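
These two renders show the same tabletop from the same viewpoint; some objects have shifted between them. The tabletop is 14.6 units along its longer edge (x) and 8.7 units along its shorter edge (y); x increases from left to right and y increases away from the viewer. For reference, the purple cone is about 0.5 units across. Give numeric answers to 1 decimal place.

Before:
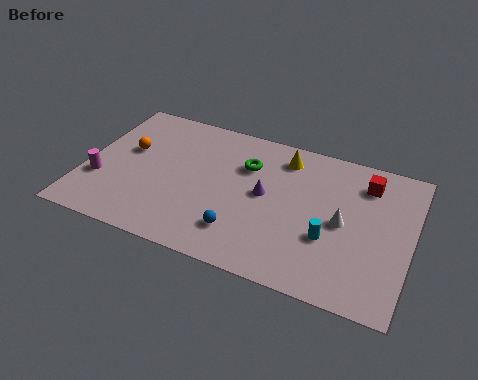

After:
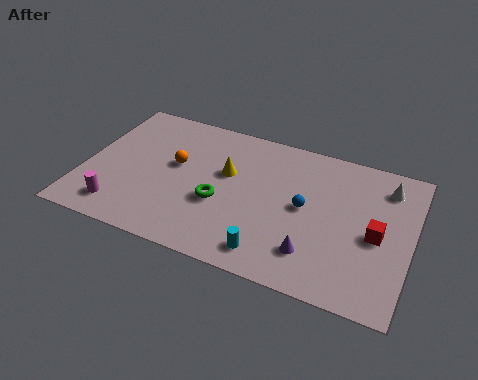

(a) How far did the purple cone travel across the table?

3.5

The purple cone moved from about (8.1, 4.6) to (10.5, 2.0), a distance of √(2.4² + 2.6²) ≈ 3.5.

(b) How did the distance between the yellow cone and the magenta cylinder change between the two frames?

-3.2

They were about 9.0 units apart before and 5.8 after — 3.2 units closer together.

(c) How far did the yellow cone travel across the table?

3.1

The yellow cone moved from about (8.7, 7.2) to (6.3, 5.3), a distance of √(2.4² + 1.9²) ≈ 3.1.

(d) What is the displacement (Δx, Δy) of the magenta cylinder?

(1.1, -1.4)

From the two frames, the magenta cylinder sits at roughly (0.8, 2.9) before and (1.9, 1.5) after.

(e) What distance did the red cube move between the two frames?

3.0

The red cube was near (12.4, 6.9) before and (13.1, 4.0) after, so it travelled √(0.7² + 2.9²) ≈ 3.0 units.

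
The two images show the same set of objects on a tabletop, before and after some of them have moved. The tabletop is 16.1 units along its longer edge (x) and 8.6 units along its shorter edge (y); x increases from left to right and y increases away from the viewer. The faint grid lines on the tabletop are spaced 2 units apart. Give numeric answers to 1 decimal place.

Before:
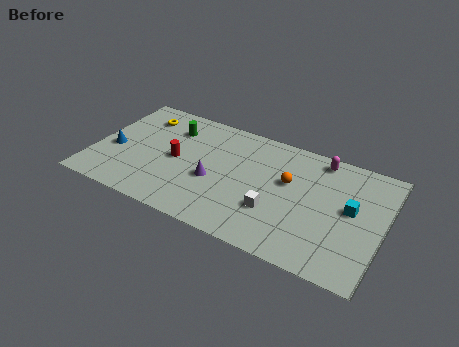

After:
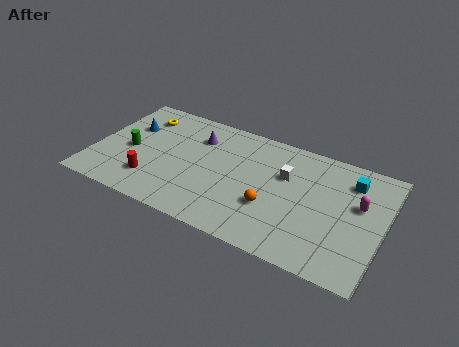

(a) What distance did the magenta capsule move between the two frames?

3.4

From (12.3, 7.6) to (14.7, 5.2), the magenta capsule covered √(2.4² + 2.4²) ≈ 3.4 units.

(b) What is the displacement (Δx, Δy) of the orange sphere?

(-0.7, -2.2)

The orange sphere was at about (10.8, 5.2) and moved to about (10.1, 3.0).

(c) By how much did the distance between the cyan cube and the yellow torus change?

-0.4

Before: roughly 12.3 units apart; after: 11.9. That's 0.4 units closer together.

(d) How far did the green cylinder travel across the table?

3.3

The green cylinder moved from about (4.0, 6.5) to (2.0, 3.9), a distance of √(2.0² + 2.6²) ≈ 3.3.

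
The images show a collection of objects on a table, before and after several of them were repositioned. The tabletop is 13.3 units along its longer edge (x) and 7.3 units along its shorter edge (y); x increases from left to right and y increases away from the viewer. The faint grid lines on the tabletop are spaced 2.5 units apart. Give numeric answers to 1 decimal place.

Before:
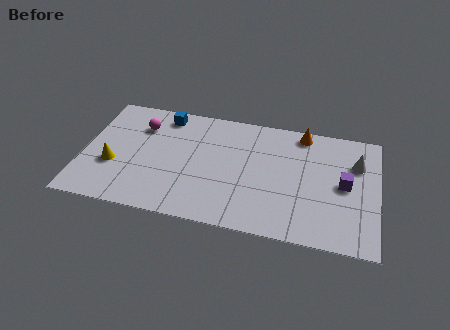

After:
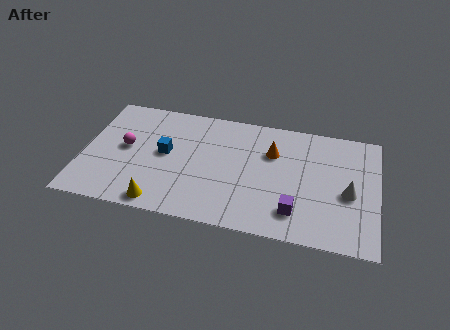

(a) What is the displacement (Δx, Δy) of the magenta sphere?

(-0.6, -1.5)

The magenta sphere was at about (2.5, 5.4) and moved to about (1.9, 3.9).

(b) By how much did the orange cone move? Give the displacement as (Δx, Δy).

(-1.3, -1.5)

The orange cone was at about (9.8, 6.5) and moved to about (8.5, 5.0).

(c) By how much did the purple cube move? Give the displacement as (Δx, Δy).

(-2.1, -2.1)

The purple cube started near (11.8, 3.7) and ended near (9.7, 1.6).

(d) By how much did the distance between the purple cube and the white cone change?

+1.3

The distance was about 1.5 in the first image and 2.8 in the second, so they moved 1.3 units further apart.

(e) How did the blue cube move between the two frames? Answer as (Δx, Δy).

(0.2, -2.4)

The blue cube was at about (3.5, 6.3) and moved to about (3.7, 3.9).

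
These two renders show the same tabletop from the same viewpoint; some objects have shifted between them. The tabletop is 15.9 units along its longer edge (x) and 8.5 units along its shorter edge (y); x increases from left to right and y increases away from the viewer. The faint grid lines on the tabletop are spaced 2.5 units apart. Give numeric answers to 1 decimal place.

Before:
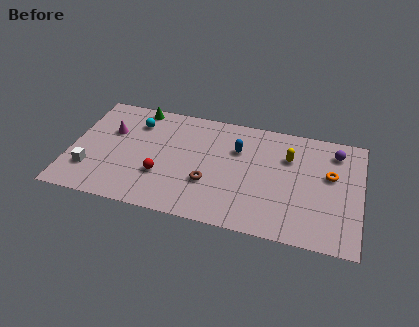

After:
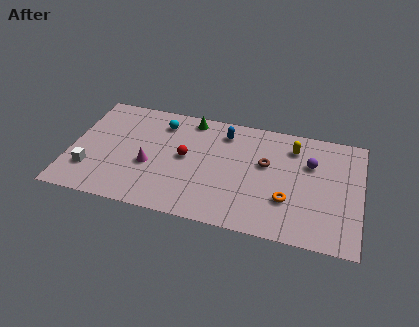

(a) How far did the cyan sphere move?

1.4

The cyan sphere was near (3.4, 6.5) before and (4.8, 6.8) after, so it travelled √(1.4² + 0.3²) ≈ 1.4 units.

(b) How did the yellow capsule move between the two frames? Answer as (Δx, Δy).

(0.2, 0.8)

The yellow capsule was at about (11.9, 5.9) and moved to about (12.1, 6.7).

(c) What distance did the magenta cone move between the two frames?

3.1

From (2.1, 5.5) to (4.4, 3.4), the magenta cone covered √(2.3² + 2.1²) ≈ 3.1 units.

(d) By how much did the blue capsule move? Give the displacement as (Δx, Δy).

(-0.8, 1.1)

From the two frames, the blue capsule sits at roughly (9.1, 5.8) before and (8.3, 6.9) after.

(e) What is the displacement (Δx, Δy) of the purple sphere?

(-1.3, -1.2)

From the two frames, the purple sphere sits at roughly (14.4, 6.9) before and (13.1, 5.7) after.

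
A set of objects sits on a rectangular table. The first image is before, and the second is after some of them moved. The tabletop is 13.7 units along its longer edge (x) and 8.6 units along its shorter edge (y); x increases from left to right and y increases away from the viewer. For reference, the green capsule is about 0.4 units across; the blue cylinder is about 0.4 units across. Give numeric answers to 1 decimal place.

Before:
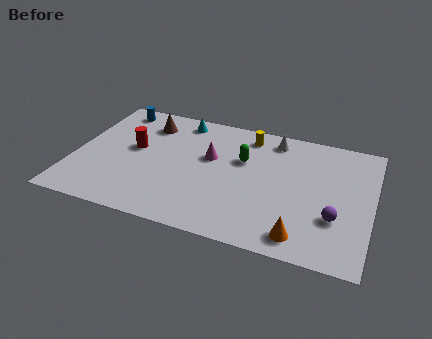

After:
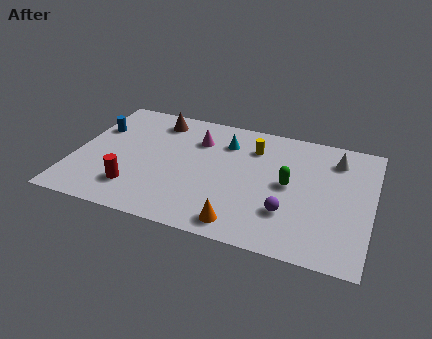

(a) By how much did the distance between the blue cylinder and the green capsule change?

+2.7

The distance was about 6.5 in the first image and 9.2 in the second, so they moved 2.7 units further apart.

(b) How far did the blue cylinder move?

1.8

The blue cylinder moved from about (1.5, 7.5) to (0.8, 5.8), a distance of √(0.7² + 1.7²) ≈ 1.8.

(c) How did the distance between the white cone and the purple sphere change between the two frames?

-0.8

The distance was about 5.5 in the first image and 4.7 in the second, so they moved 0.8 units closer together.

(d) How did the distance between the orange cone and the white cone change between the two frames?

+0.5

The distance was about 6.4 in the first image and 6.9 in the second, so they moved 0.5 units further apart.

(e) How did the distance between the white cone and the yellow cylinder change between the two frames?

+2.6

They were about 1.2 units apart before and 3.8 after — 2.6 units further apart.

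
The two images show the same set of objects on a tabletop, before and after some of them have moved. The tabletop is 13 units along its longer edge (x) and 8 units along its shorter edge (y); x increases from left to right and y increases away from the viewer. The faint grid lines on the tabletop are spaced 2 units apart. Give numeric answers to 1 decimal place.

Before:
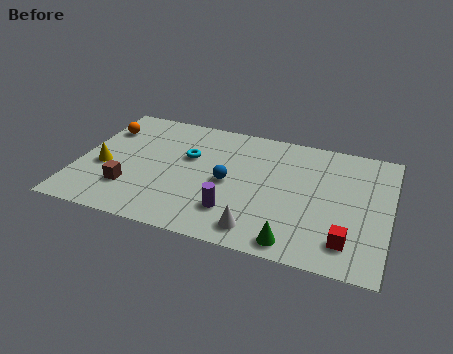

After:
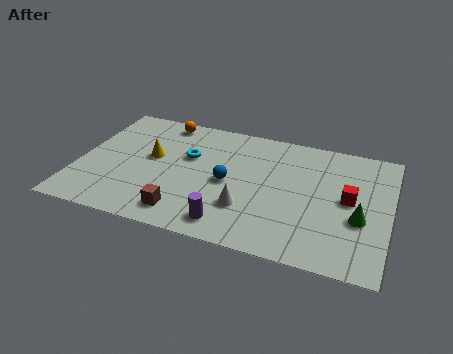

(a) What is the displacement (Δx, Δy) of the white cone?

(-0.6, 1.2)

From the two frames, the white cone sits at roughly (7.8, 1.2) before and (7.2, 2.4) after.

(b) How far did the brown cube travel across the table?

2.6

From (2.3, 2.2) to (4.7, 1.3), the brown cube covered √(2.4² + 0.9²) ≈ 2.6 units.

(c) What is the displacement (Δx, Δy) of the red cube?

(-0.1, 2.6)

The red cube was at about (11.4, 1.6) and moved to about (11.3, 4.2).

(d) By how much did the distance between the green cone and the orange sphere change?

-0.4

They were about 9.9 units apart before and 9.5 after — 0.4 units closer together.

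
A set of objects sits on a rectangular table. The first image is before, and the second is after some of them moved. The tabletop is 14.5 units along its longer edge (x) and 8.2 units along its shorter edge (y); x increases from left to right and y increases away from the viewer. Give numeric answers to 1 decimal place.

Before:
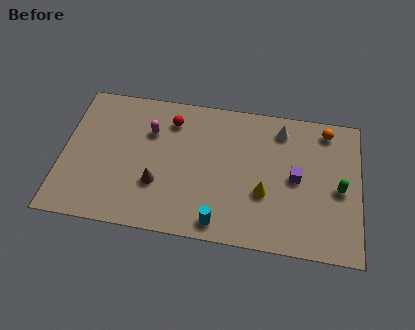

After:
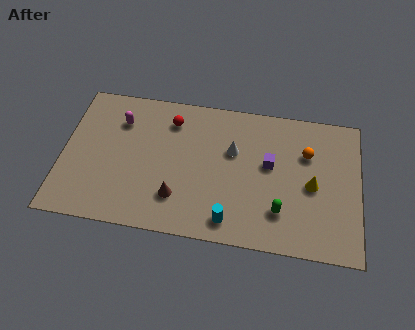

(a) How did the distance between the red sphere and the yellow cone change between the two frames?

+1.6

They were about 5.9 units apart before and 7.5 after — 1.6 units further apart.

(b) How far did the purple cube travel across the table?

1.4

From (11.4, 4.1) to (10.1, 4.7), the purple cube covered √(1.3² + 0.6²) ≈ 1.4 units.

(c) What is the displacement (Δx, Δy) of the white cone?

(-2.3, -1.6)

The white cone was at about (10.6, 6.8) and moved to about (8.3, 5.2).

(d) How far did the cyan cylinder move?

0.5

The cyan cylinder was near (7.8, 1.0) before and (8.3, 1.2) after, so it travelled √(0.5² + 0.2²) ≈ 0.5 units.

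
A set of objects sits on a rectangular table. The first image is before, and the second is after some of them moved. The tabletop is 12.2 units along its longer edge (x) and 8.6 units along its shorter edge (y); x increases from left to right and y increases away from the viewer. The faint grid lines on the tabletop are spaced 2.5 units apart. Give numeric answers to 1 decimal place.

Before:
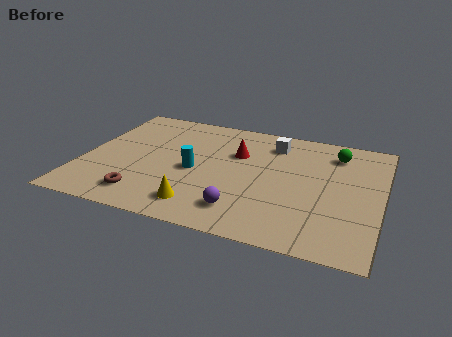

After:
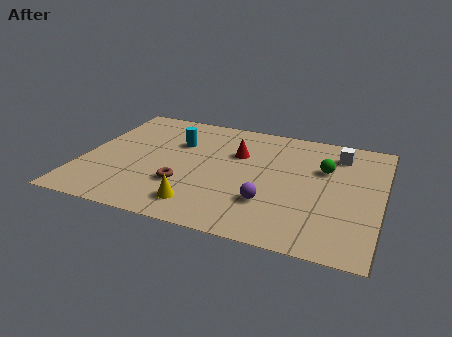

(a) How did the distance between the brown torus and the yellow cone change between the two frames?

-0.9

The distance was about 2.3 in the first image and 1.4 in the second, so they moved 0.9 units closer together.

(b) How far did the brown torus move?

1.9

From (2.8, 1.5) to (4.3, 2.7), the brown torus covered √(1.5² + 1.2²) ≈ 1.9 units.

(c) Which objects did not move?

the yellow cone and the red cone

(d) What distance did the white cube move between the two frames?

2.7

The white cube was near (7.6, 6.9) before and (10.3, 6.9) after, so it travelled √(2.7² + 0.0²) ≈ 2.7 units.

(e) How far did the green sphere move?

1.4

The green sphere moved from about (10.2, 6.9) to (9.8, 5.6), a distance of √(0.4² + 1.3²) ≈ 1.4.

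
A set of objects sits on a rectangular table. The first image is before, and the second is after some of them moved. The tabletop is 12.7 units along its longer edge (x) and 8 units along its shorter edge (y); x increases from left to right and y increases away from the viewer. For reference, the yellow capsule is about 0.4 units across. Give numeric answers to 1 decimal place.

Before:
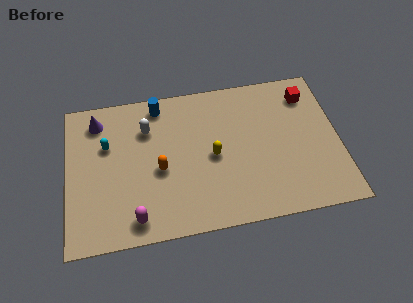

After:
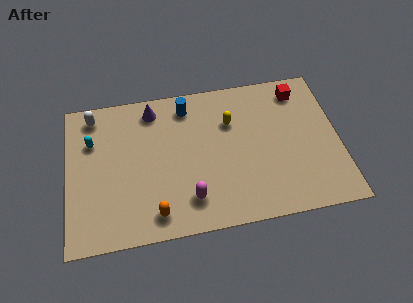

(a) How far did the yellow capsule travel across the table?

1.9

The yellow capsule was near (6.8, 3.8) before and (7.7, 5.5) after, so it travelled √(0.9² + 1.7²) ≈ 1.9 units.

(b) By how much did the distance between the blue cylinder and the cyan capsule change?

+1.6

They were about 3.1 units apart before and 4.7 after — 1.6 units further apart.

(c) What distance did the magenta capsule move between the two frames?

2.6

The magenta capsule was near (3.1, 1.1) before and (5.6, 1.7) after, so it travelled √(2.5² + 0.6²) ≈ 2.6 units.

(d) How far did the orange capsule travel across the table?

2.3

The orange capsule was near (4.3, 3.5) before and (4.0, 1.2) after, so it travelled √(0.3² + 2.3²) ≈ 2.3 units.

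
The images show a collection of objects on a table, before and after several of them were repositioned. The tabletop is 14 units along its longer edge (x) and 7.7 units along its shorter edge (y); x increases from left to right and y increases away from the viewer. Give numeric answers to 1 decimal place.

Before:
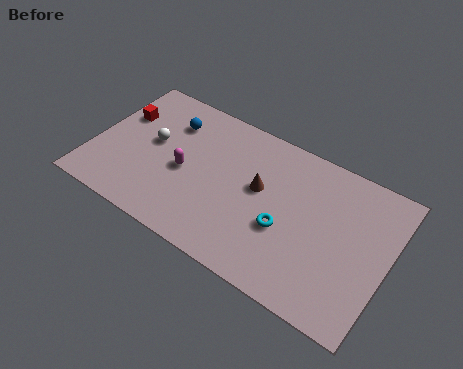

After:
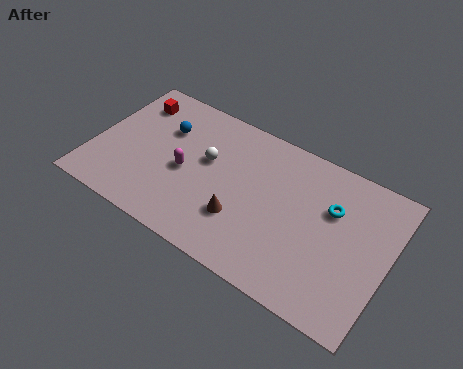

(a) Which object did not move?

the magenta capsule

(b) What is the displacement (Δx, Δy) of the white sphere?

(2.6, 0.3)

The white sphere was at about (2.7, 4.3) and moved to about (5.3, 4.6).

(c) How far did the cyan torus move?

2.8

From (9.3, 3.0) to (11.2, 5.1), the cyan torus covered √(1.9² + 2.1²) ≈ 2.8 units.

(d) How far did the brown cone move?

2.1

The brown cone was near (7.9, 4.4) before and (7.3, 2.4) after, so it travelled √(0.6² + 2.0²) ≈ 2.1 units.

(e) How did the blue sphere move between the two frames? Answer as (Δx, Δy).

(-0.2, -0.5)

The blue sphere was at about (3.3, 5.8) and moved to about (3.1, 5.3).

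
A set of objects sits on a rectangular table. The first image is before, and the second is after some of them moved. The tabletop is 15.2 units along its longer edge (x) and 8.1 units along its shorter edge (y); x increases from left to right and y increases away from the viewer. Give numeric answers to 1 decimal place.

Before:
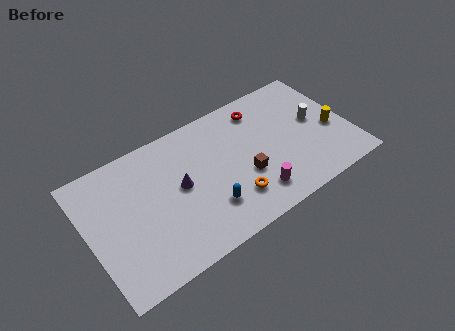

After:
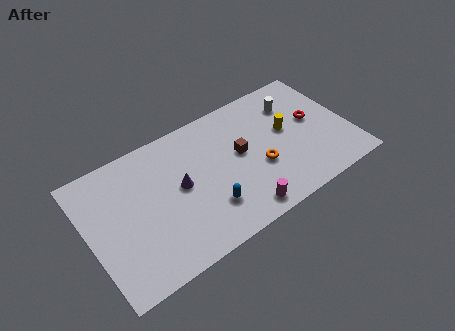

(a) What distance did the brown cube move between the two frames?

1.5

The brown cube was near (8.9, 3.0) before and (8.9, 4.5) after, so it travelled √(0.0² + 1.5²) ≈ 1.5 units.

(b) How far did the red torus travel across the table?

3.6

The red torus moved from about (10.5, 6.7) to (13.3, 4.5), a distance of √(2.8² + 2.2²) ≈ 3.6.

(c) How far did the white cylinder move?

2.0

The white cylinder moved from about (13.4, 4.4) to (12.4, 6.1), a distance of √(1.0² + 1.7²) ≈ 2.0.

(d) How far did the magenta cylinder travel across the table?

1.1

The magenta cylinder moved from about (9.2, 1.6) to (8.3, 1.0), a distance of √(0.9² + 0.6²) ≈ 1.1.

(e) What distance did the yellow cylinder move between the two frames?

2.8

The yellow cylinder moved from about (14.2, 3.4) to (11.7, 4.6), a distance of √(2.5² + 1.2²) ≈ 2.8.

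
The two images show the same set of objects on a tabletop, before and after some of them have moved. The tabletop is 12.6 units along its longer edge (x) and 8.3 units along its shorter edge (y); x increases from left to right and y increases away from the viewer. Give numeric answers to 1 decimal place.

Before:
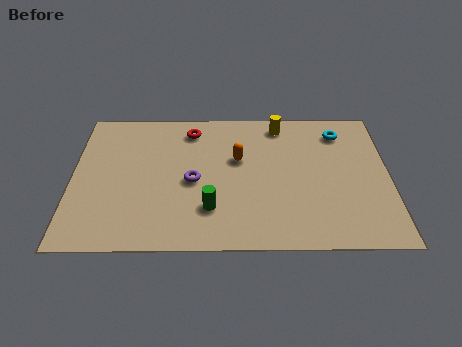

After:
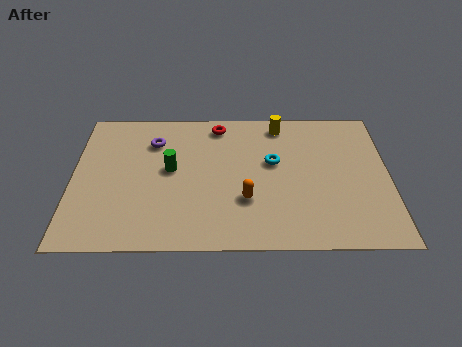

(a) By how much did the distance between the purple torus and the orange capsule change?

+2.9

The distance was about 2.2 in the first image and 5.1 in the second, so they moved 2.9 units further apart.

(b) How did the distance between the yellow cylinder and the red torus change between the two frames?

-1.1

The distance was about 3.6 in the first image and 2.5 in the second, so they moved 1.1 units closer together.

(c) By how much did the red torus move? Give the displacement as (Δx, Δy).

(1.1, 0.3)

The red torus started near (4.7, 6.9) and ended near (5.8, 7.2).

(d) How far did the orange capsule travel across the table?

2.4

The orange capsule was near (6.6, 5.1) before and (6.9, 2.7) after, so it travelled √(0.3² + 2.4²) ≈ 2.4 units.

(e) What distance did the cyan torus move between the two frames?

3.2

The cyan torus was near (10.7, 6.7) before and (8.0, 4.9) after, so it travelled √(2.7² + 1.8²) ≈ 3.2 units.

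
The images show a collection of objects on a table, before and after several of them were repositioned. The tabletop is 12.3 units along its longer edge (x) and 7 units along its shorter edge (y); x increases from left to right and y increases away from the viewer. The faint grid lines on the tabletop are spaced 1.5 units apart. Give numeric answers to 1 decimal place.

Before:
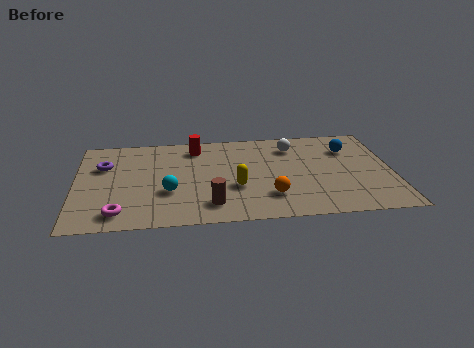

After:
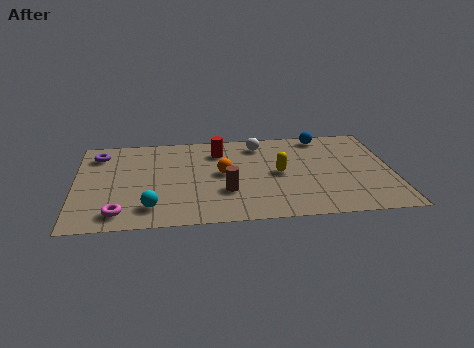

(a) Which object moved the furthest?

the orange sphere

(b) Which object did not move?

the magenta torus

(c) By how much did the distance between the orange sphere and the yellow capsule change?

+0.7

Before: roughly 1.5 units apart; after: 2.2. That's 0.7 units further apart.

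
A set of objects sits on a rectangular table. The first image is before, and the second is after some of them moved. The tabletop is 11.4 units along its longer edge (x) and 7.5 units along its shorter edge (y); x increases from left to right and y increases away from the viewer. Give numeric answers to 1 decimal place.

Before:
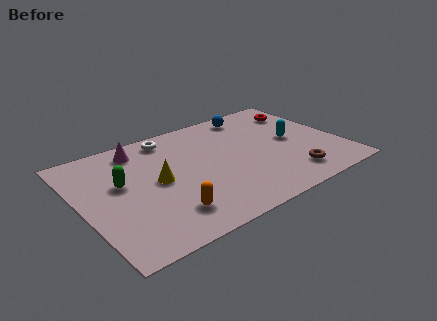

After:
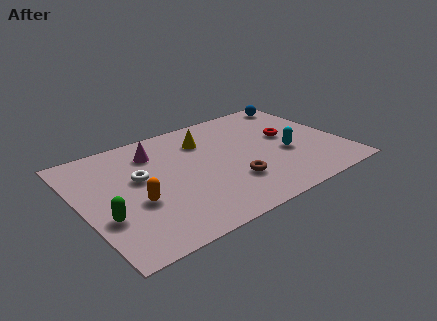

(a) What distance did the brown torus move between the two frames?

2.6

The brown torus was near (8.8, 1.4) before and (6.3, 2.2) after, so it travelled √(2.5² + 0.8²) ≈ 2.6 units.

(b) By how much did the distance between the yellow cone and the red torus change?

-3.5

Before: roughly 7.3 units apart; after: 3.8. That's 3.5 units closer together.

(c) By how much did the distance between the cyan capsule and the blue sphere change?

+0.9

They were about 3.0 units apart before and 3.9 after — 0.9 units further apart.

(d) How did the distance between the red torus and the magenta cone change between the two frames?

-1.5

They were about 7.4 units apart before and 5.9 after — 1.5 units closer together.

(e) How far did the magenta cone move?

0.8

From (2.9, 6.3) to (3.5, 5.8), the magenta cone covered √(0.6² + 0.5²) ≈ 0.8 units.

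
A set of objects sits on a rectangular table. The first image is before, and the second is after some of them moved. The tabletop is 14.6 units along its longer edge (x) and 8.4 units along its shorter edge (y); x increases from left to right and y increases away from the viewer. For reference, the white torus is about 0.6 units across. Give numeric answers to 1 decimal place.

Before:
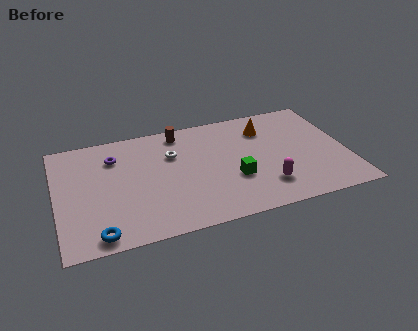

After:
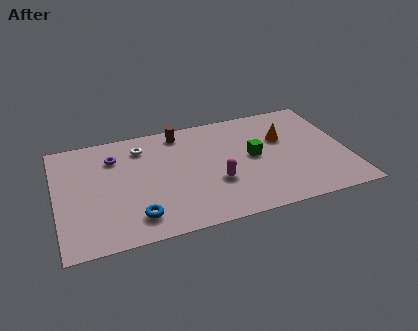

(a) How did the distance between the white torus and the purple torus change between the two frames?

-1.5

Before: roughly 3.0 units apart; after: 1.5. That's 1.5 units closer together.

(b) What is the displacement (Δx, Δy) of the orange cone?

(0.8, -1.0)

From the two frames, the orange cone sits at roughly (10.7, 6.4) before and (11.5, 5.4) after.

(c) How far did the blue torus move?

2.0

From (1.9, 0.9) to (3.8, 1.6), the blue torus covered √(1.9² + 0.7²) ≈ 2.0 units.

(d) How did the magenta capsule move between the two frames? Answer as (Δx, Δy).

(-2.4, 1.0)

From the two frames, the magenta capsule sits at roughly (10.3, 2.0) before and (7.9, 3.0) after.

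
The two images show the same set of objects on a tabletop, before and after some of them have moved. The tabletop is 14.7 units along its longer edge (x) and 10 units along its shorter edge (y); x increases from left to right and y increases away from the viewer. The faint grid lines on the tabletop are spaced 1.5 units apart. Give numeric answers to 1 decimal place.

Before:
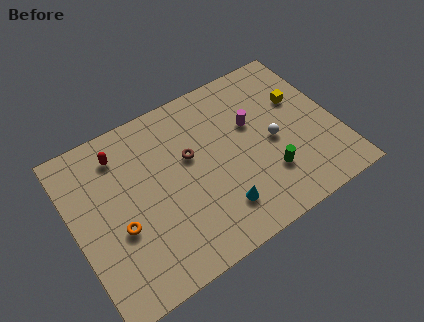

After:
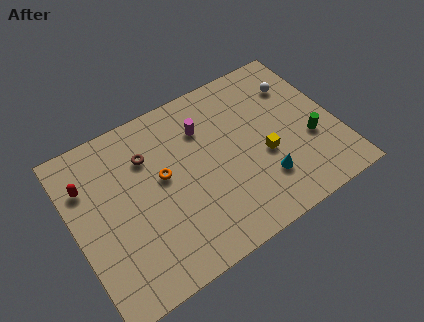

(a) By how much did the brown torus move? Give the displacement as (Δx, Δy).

(-2.2, 1.2)

The brown torus was at about (6.6, 6.0) and moved to about (4.4, 7.2).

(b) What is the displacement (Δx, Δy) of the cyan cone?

(2.6, 0.4)

The cyan cone was at about (7.6, 2.2) and moved to about (10.2, 2.6).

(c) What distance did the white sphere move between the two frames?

3.4

The white sphere was near (11.1, 4.6) before and (13.0, 7.4) after, so it travelled √(1.9² + 2.8²) ≈ 3.4 units.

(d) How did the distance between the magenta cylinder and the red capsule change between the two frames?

-0.8

Before: roughly 7.4 units apart; after: 6.6. That's 0.8 units closer together.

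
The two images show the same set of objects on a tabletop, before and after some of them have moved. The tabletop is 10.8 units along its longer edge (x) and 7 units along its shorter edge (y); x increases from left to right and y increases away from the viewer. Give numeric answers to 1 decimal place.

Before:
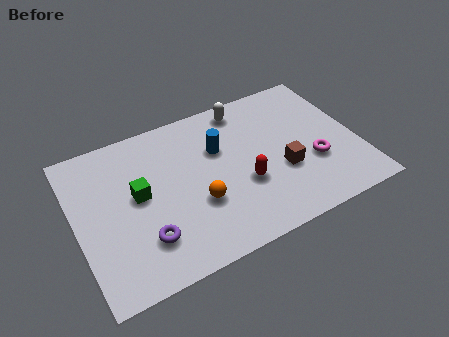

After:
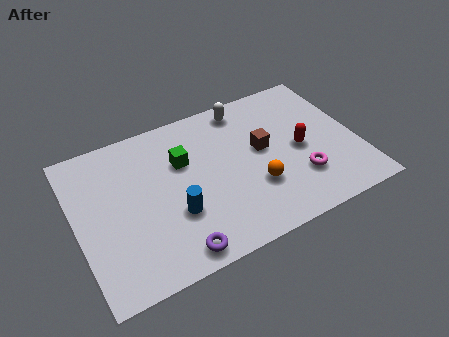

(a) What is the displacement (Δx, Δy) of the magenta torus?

(-0.6, -0.5)

The magenta torus started near (9.0, 2.5) and ended near (8.4, 2.0).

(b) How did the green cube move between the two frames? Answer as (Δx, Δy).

(1.8, 0.8)

The green cube started near (2.4, 3.8) and ended near (4.2, 4.6).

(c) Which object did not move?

the white capsule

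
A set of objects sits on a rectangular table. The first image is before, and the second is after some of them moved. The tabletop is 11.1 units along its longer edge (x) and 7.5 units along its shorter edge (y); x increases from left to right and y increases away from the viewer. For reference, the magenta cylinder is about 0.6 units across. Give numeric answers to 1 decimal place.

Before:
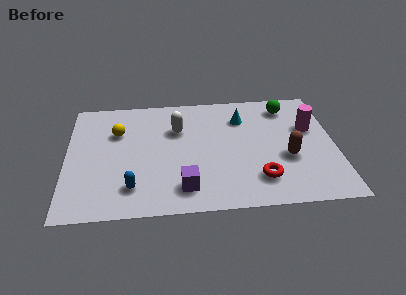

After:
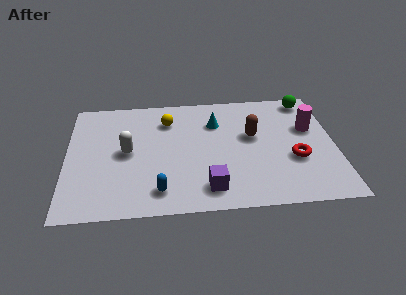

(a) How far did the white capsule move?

2.5

The white capsule was near (4.6, 5.1) before and (2.5, 3.8) after, so it travelled √(2.1² + 1.3²) ≈ 2.5 units.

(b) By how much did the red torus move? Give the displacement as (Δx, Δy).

(1.5, 1.1)

The red torus was at about (7.9, 1.7) and moved to about (9.4, 2.8).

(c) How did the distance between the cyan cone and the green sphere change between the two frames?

+2.1

Before: roughly 2.0 units apart; after: 4.1. That's 2.1 units further apart.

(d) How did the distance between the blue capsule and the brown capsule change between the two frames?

-1.5

They were about 6.5 units apart before and 5.0 after — 1.5 units closer together.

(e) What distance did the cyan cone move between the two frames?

1.1

The cyan cone moved from about (7.3, 5.6) to (6.2, 5.4), a distance of √(1.1² + 0.2²) ≈ 1.1.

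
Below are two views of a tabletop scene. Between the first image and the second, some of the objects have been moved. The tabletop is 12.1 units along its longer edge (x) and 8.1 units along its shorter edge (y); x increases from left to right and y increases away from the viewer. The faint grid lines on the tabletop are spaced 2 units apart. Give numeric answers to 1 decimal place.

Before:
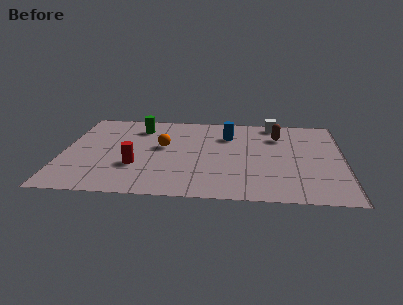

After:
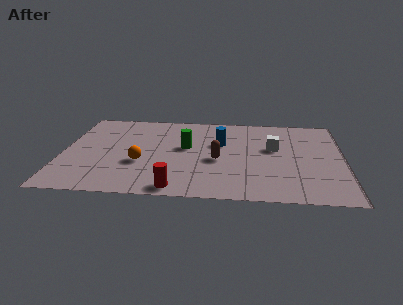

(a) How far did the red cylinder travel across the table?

2.6

The red cylinder was near (3.2, 2.7) before and (5.0, 0.8) after, so it travelled √(1.8² + 1.9²) ≈ 2.6 units.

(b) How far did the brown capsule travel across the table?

3.6

The brown capsule was near (9.3, 6.0) before and (6.7, 3.5) after, so it travelled √(2.6² + 2.5²) ≈ 3.6 units.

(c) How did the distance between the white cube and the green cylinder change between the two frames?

-2.2

They were about 6.0 units apart before and 3.8 after — 2.2 units closer together.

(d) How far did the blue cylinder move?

0.9

The blue cylinder moved from about (7.1, 5.9) to (6.8, 5.1), a distance of √(0.3² + 0.8²) ≈ 0.9.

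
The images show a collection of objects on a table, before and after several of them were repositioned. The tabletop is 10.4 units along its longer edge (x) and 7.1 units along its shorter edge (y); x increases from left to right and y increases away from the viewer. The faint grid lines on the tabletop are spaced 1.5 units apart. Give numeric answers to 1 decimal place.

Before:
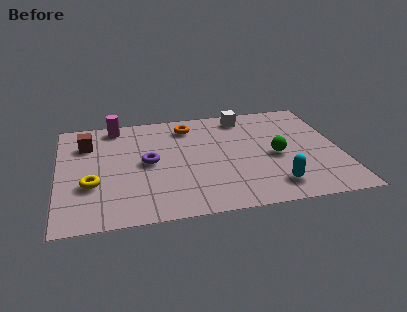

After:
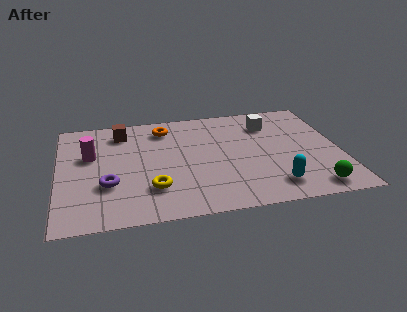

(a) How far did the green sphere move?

2.6

The green sphere moved from about (8.0, 3.2) to (9.2, 0.9), a distance of √(1.2² + 2.3²) ≈ 2.6.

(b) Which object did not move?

the cyan capsule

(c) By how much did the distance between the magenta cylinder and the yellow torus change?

-0.6

The distance was about 3.9 in the first image and 3.3 in the second, so they moved 0.6 units closer together.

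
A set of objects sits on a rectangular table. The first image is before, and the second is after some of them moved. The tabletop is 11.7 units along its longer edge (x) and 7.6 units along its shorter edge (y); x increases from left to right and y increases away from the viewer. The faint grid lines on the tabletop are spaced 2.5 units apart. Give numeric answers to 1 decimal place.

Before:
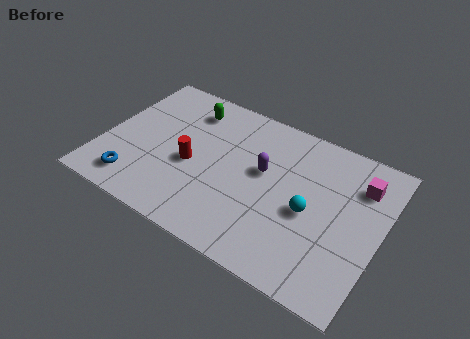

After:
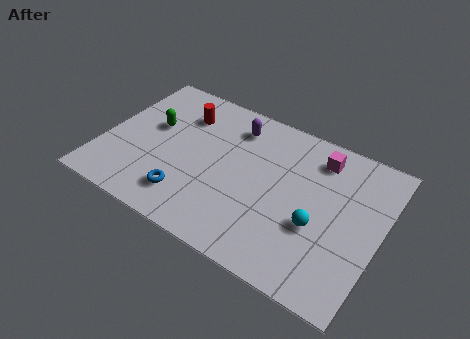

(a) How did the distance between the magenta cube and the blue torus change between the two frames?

-3.2

They were about 9.9 units apart before and 6.7 after — 3.2 units closer together.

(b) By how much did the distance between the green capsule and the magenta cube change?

-0.3

The distance was about 7.4 in the first image and 7.1 in the second, so they moved 0.3 units closer together.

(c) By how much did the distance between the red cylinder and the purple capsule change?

-0.9

The distance was about 3.1 in the first image and 2.2 in the second, so they moved 0.9 units closer together.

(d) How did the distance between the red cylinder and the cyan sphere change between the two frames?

+1.8

They were about 5.0 units apart before and 6.8 after — 1.8 units further apart.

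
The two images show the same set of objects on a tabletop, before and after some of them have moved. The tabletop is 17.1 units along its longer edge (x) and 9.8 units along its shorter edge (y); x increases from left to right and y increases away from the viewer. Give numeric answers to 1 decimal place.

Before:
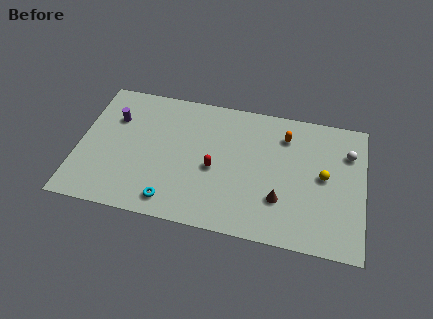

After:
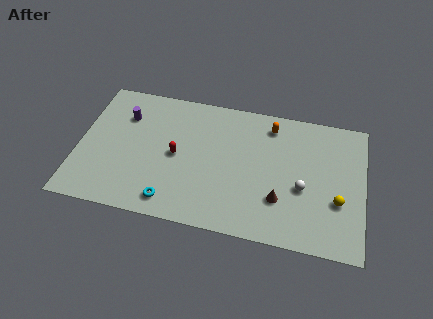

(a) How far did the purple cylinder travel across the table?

0.7

The purple cylinder moved from about (2.0, 6.8) to (2.6, 7.1), a distance of √(0.6² + 0.3²) ≈ 0.7.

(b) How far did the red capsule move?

2.4

The red capsule moved from about (8.2, 4.3) to (5.9, 4.8), a distance of √(2.3² + 0.5²) ≈ 2.4.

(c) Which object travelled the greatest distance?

the white sphere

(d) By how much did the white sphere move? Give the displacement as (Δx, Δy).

(-2.6, -3.1)

The white sphere started near (16.1, 7.1) and ended near (13.5, 4.0).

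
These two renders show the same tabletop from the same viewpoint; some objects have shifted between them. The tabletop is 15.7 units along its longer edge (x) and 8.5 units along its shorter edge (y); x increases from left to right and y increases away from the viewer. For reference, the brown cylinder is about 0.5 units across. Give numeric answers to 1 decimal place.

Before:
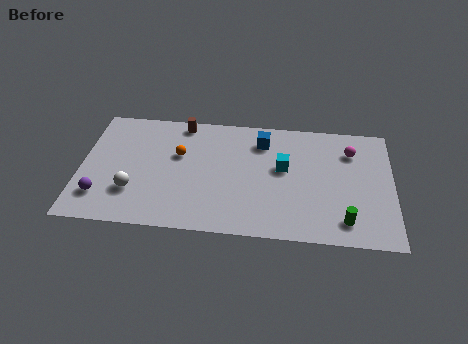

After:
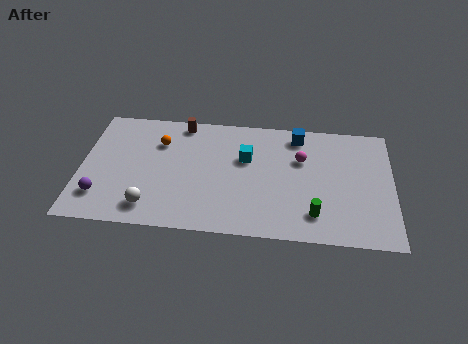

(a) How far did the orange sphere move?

1.3

From (4.9, 5.3) to (3.9, 6.1), the orange sphere covered √(1.0² + 0.8²) ≈ 1.3 units.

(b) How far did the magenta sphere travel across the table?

2.6

The magenta sphere was near (13.6, 6.4) before and (11.1, 5.6) after, so it travelled √(2.5² + 0.8²) ≈ 2.6 units.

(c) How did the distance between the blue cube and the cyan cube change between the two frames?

+1.1

They were about 2.1 units apart before and 3.2 after — 1.1 units further apart.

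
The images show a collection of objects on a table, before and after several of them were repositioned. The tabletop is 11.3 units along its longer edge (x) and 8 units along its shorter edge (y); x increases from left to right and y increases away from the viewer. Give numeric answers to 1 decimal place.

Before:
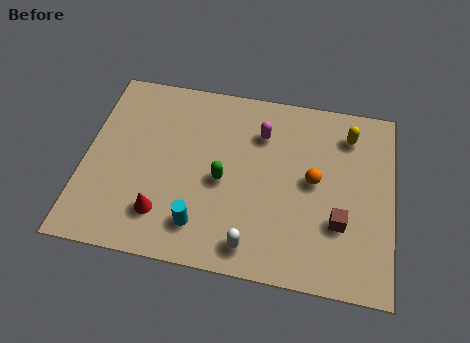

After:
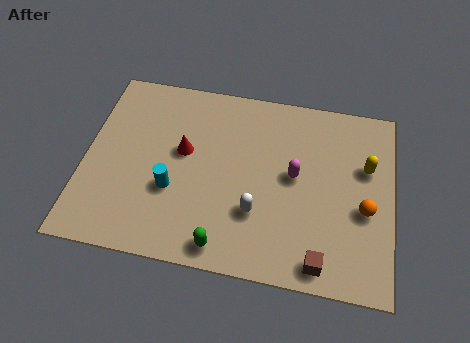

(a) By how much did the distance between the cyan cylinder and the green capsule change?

+0.7

The distance was about 2.1 in the first image and 2.8 in the second, so they moved 0.7 units further apart.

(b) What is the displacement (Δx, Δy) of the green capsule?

(0.2, -2.7)

The green capsule was at about (5.1, 3.6) and moved to about (5.3, 0.9).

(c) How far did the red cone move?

2.9

The red cone was near (3.0, 1.8) before and (3.6, 4.6) after, so it travelled √(0.6² + 2.8²) ≈ 2.9 units.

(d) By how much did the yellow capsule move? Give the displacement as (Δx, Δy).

(0.7, -1.3)

The yellow capsule started near (9.6, 6.4) and ended near (10.3, 5.1).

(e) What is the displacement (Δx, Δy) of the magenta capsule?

(1.3, -1.6)

From the two frames, the magenta capsule sits at roughly (6.4, 5.9) before and (7.7, 4.3) after.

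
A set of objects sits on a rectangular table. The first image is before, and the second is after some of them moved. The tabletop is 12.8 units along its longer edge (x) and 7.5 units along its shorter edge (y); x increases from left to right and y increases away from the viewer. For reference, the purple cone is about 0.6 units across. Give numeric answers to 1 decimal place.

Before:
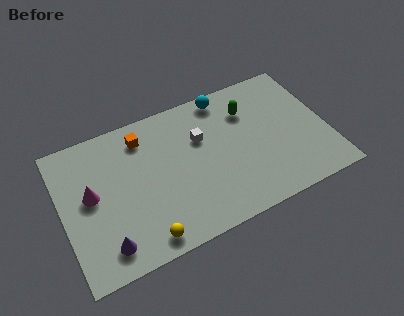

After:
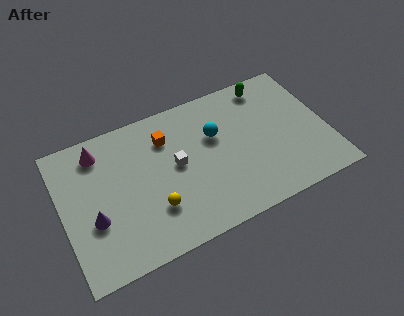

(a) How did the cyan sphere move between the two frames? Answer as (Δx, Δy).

(-0.7, -1.9)

The cyan sphere started near (8.2, 6.7) and ended near (7.5, 4.8).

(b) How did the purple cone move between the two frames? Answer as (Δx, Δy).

(-0.4, 1.5)

From the two frames, the purple cone sits at roughly (1.8, 1.3) before and (1.4, 2.8) after.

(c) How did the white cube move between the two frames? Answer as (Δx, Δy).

(-1.3, -0.9)

The white cube started near (6.8, 4.9) and ended near (5.5, 4.0).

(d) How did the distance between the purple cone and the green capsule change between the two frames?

+1.1

They were about 8.5 units apart before and 9.6 after — 1.1 units further apart.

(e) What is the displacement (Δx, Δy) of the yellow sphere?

(0.6, 1.3)

From the two frames, the yellow sphere sits at roughly (3.6, 0.9) before and (4.2, 2.2) after.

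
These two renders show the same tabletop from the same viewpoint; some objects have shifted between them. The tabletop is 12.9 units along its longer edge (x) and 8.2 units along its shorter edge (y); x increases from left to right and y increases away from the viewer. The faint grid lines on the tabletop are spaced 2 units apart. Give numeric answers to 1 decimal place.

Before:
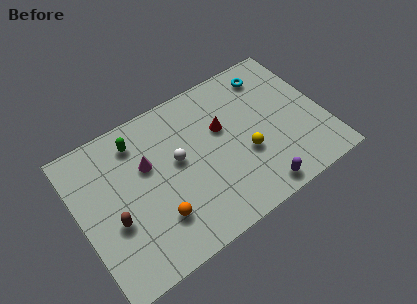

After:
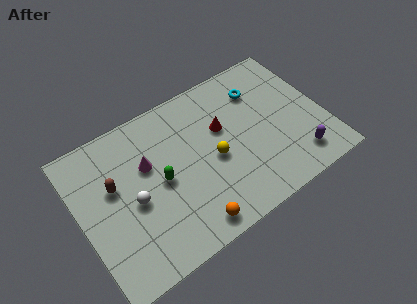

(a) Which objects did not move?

the red cone and the magenta cone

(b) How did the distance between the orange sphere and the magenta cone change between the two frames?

+1.5

They were about 3.0 units apart before and 4.5 after — 1.5 units further apart.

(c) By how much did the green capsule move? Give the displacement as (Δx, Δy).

(0.8, -2.7)

From the two frames, the green capsule sits at roughly (3.4, 6.7) before and (4.2, 4.0) after.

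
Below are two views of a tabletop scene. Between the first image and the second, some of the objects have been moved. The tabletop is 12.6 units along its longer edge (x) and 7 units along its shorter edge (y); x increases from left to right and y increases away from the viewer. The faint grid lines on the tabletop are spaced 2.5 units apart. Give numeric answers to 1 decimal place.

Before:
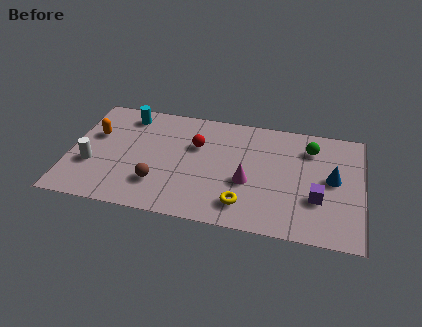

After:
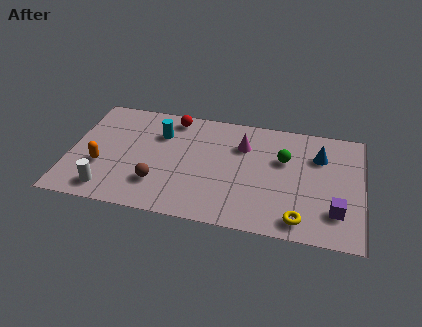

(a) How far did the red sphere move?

1.9

From (5.4, 4.6) to (4.3, 6.1), the red sphere covered √(1.1² + 1.5²) ≈ 1.9 units.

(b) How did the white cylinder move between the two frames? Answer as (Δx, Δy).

(0.8, -1.4)

The white cylinder started near (1.0, 2.5) and ended near (1.8, 1.1).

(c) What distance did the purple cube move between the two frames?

1.0

The purple cube moved from about (10.7, 2.4) to (11.5, 1.8), a distance of √(0.8² + 0.6²) ≈ 1.0.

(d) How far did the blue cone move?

1.4

From (11.3, 3.7) to (10.7, 5.0), the blue cone covered √(0.6² + 1.3²) ≈ 1.4 units.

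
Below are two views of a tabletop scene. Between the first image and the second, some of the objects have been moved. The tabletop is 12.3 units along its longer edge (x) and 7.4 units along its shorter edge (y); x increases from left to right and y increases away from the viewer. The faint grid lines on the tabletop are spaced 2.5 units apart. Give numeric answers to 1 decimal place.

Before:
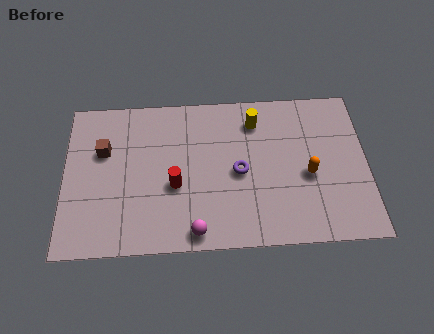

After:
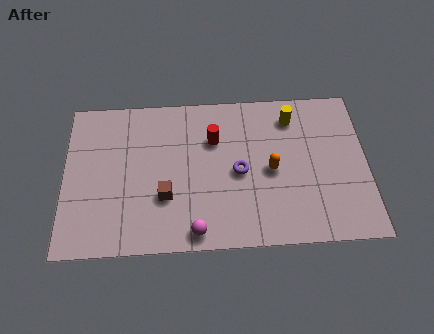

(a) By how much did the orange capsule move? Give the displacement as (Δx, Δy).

(-1.5, 0.3)

The orange capsule was at about (9.9, 3.2) and moved to about (8.4, 3.5).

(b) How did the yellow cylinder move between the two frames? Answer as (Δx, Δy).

(1.5, 0.1)

From the two frames, the yellow cylinder sits at roughly (7.8, 5.9) before and (9.3, 6.0) after.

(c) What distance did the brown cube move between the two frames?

3.4

The brown cube moved from about (1.6, 4.8) to (4.1, 2.5), a distance of √(2.5² + 2.3²) ≈ 3.4.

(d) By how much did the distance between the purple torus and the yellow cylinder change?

+0.8

They were about 2.5 units apart before and 3.3 after — 0.8 units further apart.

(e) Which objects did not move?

the purple torus and the magenta sphere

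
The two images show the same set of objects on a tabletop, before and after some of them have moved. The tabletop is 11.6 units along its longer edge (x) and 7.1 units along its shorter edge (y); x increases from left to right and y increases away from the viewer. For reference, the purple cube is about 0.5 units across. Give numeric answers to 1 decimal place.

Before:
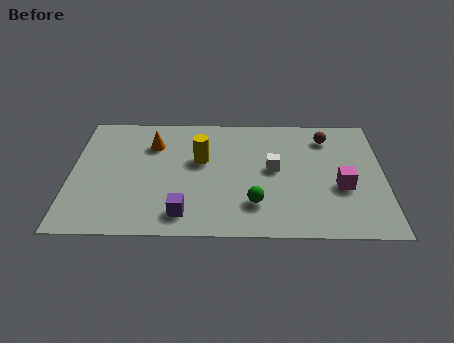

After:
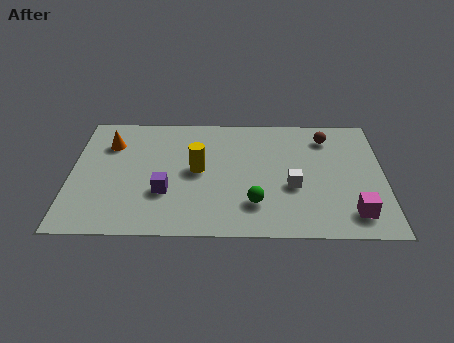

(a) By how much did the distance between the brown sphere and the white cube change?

+0.4

They were about 2.8 units apart before and 3.2 after — 0.4 units further apart.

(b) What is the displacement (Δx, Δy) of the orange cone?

(-1.6, 0.0)

The orange cone was at about (3.0, 5.2) and moved to about (1.4, 5.2).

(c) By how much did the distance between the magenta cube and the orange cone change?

+2.4

Before: roughly 7.4 units apart; after: 9.8. That's 2.4 units further apart.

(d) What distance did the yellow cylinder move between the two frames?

0.6

The yellow cylinder was near (4.8, 4.3) before and (4.7, 3.7) after, so it travelled √(0.1² + 0.6²) ≈ 0.6 units.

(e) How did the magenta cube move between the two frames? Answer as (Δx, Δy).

(0.4, -1.5)

From the two frames, the magenta cube sits at roughly (10.0, 2.8) before and (10.4, 1.3) after.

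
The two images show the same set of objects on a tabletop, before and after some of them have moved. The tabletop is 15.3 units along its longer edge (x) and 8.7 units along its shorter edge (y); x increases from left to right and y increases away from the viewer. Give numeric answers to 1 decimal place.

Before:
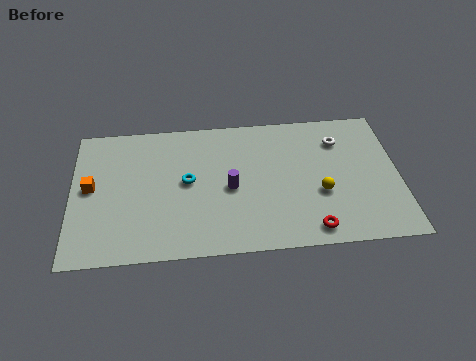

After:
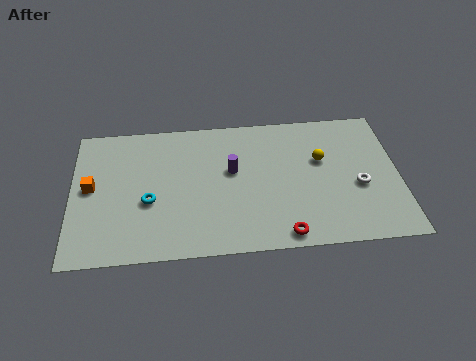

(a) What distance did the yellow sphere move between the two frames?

2.1

From (11.6, 3.3) to (11.7, 5.4), the yellow sphere covered √(0.1² + 2.1²) ≈ 2.1 units.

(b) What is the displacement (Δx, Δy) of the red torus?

(-1.3, -0.2)

The red torus was at about (11.1, 1.1) and moved to about (9.8, 0.9).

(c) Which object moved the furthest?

the white torus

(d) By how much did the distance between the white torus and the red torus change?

-1.2

They were about 5.7 units apart before and 4.5 after — 1.2 units closer together.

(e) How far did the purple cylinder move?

1.1

The purple cylinder moved from about (7.4, 4.0) to (7.5, 5.1), a distance of √(0.1² + 1.1²) ≈ 1.1.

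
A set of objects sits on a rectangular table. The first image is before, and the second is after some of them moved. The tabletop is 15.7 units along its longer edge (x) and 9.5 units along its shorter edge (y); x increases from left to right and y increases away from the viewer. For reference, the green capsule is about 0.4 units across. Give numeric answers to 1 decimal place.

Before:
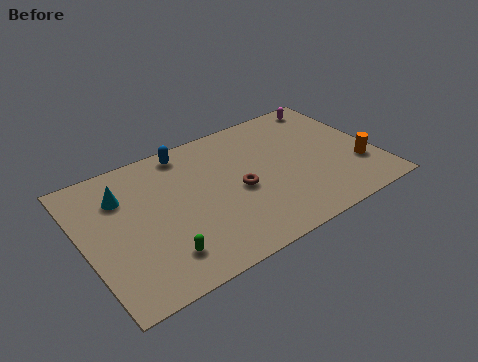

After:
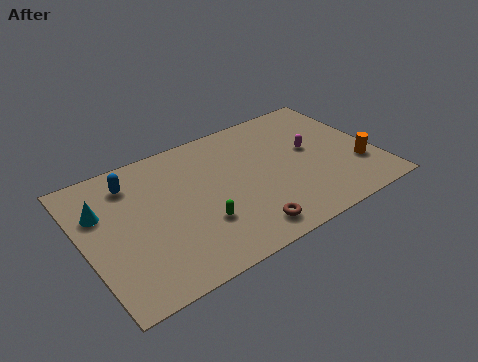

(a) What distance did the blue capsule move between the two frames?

3.2

The blue capsule moved from about (6.0, 8.4) to (2.9, 7.6), a distance of √(3.1² + 0.8²) ≈ 3.2.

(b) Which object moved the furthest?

the magenta capsule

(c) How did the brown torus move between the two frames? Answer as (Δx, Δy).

(-0.2, -2.9)

The brown torus was at about (8.2, 4.3) and moved to about (8.0, 1.4).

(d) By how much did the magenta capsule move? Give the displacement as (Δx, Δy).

(-1.7, -3.1)

The magenta capsule started near (14.1, 8.4) and ended near (12.4, 5.3).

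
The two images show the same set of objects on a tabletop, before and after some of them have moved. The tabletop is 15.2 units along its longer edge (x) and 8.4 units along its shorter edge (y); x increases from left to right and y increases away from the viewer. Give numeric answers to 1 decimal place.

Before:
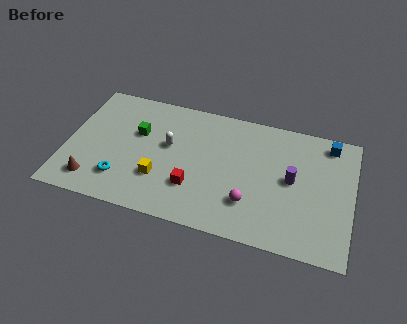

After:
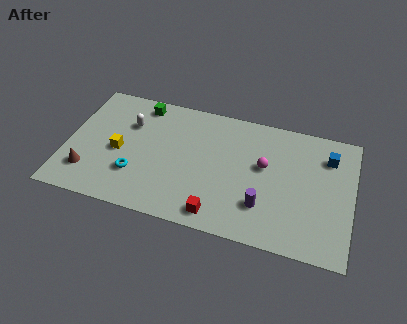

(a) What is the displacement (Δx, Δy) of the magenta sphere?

(0.6, 2.6)

The magenta sphere was at about (9.9, 2.3) and moved to about (10.5, 4.9).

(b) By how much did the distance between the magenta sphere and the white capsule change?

+2.2

They were about 5.2 units apart before and 7.4 after — 2.2 units further apart.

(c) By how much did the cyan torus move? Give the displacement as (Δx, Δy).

(0.7, 0.5)

The cyan torus was at about (3.1, 2.0) and moved to about (3.8, 2.5).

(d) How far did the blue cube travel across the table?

0.9

The blue cube moved from about (13.8, 7.3) to (13.8, 6.4), a distance of √(0.0² + 0.9²) ≈ 0.9.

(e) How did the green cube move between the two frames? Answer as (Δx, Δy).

(0.0, 2.0)

From the two frames, the green cube sits at roughly (3.7, 5.3) before and (3.7, 7.3) after.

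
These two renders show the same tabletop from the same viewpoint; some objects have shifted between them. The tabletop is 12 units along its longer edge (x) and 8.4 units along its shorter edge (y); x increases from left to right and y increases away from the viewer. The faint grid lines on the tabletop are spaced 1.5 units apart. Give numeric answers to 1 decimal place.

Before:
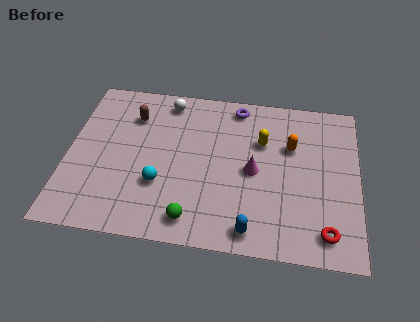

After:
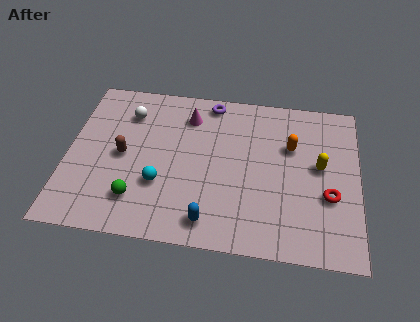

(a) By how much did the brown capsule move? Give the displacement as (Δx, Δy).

(-0.3, -2.2)

From the two frames, the brown capsule sits at roughly (2.6, 6.3) before and (2.3, 4.1) after.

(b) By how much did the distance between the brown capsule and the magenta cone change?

-2.0

Before: roughly 5.6 units apart; after: 3.6. That's 2.0 units closer together.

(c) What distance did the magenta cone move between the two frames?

3.8

The magenta cone moved from about (7.7, 4.0) to (4.9, 6.6), a distance of √(2.8² + 2.6²) ≈ 3.8.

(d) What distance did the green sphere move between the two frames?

2.4

The green sphere moved from about (5.3, 1.2) to (3.0, 1.9), a distance of √(2.3² + 0.7²) ≈ 2.4.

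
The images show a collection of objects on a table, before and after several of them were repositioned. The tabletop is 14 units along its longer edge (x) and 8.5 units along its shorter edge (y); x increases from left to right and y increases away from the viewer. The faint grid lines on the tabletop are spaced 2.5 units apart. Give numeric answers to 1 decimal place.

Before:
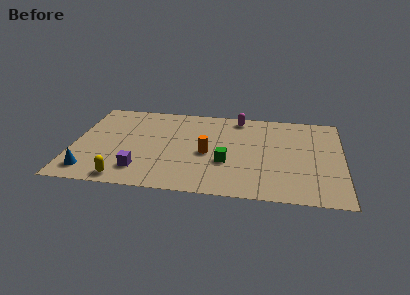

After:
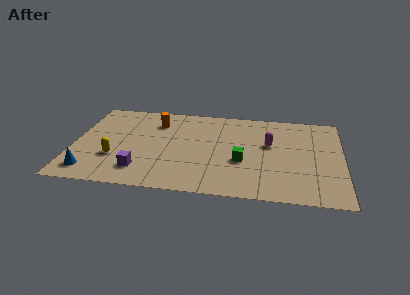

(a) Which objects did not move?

the blue cone and the purple cube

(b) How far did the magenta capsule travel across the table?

2.9

The magenta capsule was near (8.5, 7.5) before and (10.2, 5.1) after, so it travelled √(1.7² + 2.4²) ≈ 2.9 units.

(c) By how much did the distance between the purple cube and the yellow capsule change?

+0.5

They were about 1.2 units apart before and 1.7 after — 0.5 units further apart.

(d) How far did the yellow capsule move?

2.0

The yellow capsule moved from about (2.8, 0.9) to (2.2, 2.8), a distance of √(0.6² + 1.9²) ≈ 2.0.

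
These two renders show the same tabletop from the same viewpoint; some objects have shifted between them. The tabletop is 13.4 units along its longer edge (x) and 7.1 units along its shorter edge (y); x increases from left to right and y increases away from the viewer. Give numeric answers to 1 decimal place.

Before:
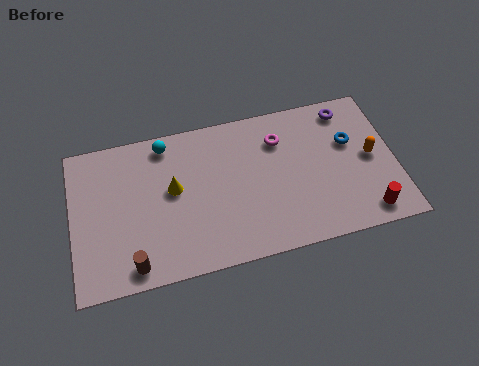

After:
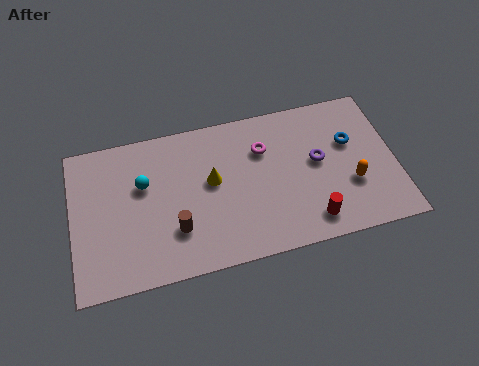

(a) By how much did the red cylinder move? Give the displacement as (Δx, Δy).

(-2.3, 0.2)

From the two frames, the red cylinder sits at roughly (12.0, 1.0) before and (9.7, 1.2) after.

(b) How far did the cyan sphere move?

2.0

The cyan sphere moved from about (4.0, 6.2) to (3.0, 4.5), a distance of √(1.0² + 1.7²) ≈ 2.0.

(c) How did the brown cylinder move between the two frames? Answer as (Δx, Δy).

(1.8, 1.2)

From the two frames, the brown cylinder sits at roughly (2.4, 0.9) before and (4.2, 2.1) after.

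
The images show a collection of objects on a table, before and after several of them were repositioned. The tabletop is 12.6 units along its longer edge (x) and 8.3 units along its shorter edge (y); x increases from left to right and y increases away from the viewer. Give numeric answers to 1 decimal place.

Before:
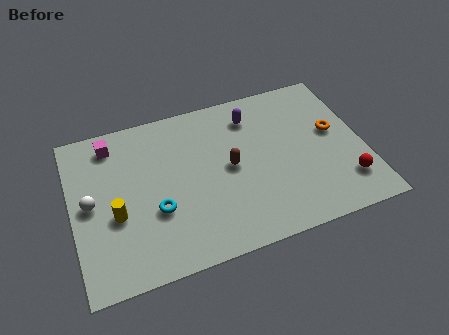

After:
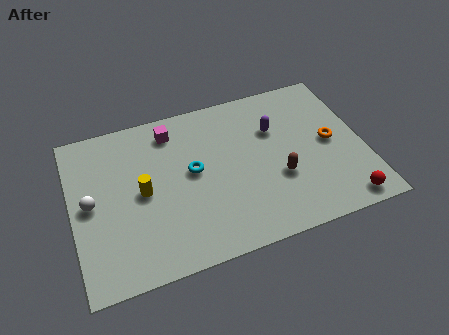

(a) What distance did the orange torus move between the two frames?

0.5

The orange torus moved from about (11.4, 4.7) to (11.2, 4.2), a distance of √(0.2² + 0.5²) ≈ 0.5.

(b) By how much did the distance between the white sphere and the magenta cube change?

+1.6

Before: roughly 3.0 units apart; after: 4.6. That's 1.6 units further apart.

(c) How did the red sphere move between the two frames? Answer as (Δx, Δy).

(-0.2, -1.0)

The red sphere started near (11.6, 1.9) and ended near (11.4, 0.9).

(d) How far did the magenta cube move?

2.6

The magenta cube moved from about (1.9, 7.0) to (4.5, 6.9), a distance of √(2.6² + 0.1²) ≈ 2.6.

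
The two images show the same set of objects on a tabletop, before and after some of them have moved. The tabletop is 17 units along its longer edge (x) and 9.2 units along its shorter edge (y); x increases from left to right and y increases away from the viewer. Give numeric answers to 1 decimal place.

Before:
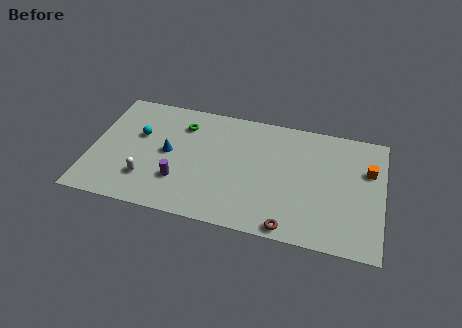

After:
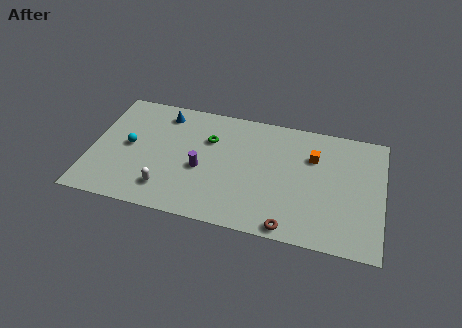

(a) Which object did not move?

the brown torus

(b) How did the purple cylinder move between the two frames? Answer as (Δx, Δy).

(1.2, 1.2)

The purple cylinder was at about (5.3, 2.7) and moved to about (6.5, 3.9).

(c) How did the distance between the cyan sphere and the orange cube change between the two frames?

-2.6

The distance was about 13.4 in the first image and 10.8 in the second, so they moved 2.6 units closer together.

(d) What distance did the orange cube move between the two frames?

3.2

From (16.1, 6.1) to (12.9, 6.4), the orange cube covered √(3.2² + 0.3²) ≈ 3.2 units.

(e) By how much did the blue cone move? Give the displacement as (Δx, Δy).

(-0.5, 3.0)

From the two frames, the blue cone sits at roughly (4.5, 4.7) before and (4.0, 7.7) after.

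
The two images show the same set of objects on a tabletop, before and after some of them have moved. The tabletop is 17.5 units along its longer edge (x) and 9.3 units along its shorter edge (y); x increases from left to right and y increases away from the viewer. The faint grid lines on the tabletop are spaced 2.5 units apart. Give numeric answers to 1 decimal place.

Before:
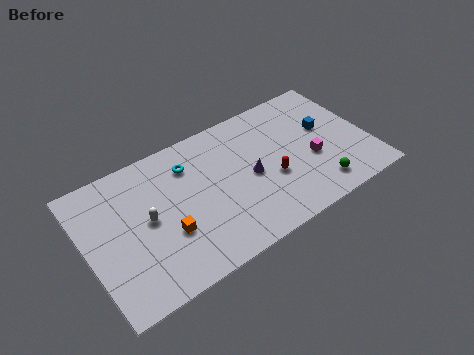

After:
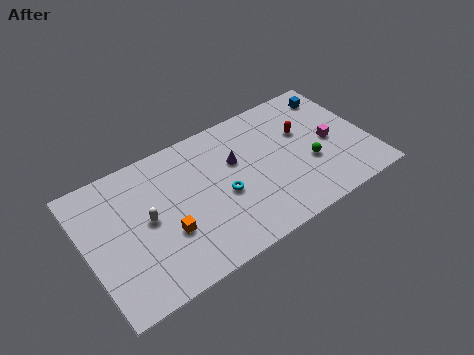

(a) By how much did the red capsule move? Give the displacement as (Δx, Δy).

(2.4, 2.3)

From the two frames, the red capsule sits at roughly (11.3, 3.6) before and (13.7, 5.9) after.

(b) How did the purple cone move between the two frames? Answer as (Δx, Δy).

(-0.7, 1.5)

From the two frames, the purple cone sits at roughly (10.1, 4.4) before and (9.4, 5.9) after.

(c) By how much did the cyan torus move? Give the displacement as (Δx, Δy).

(1.7, -3.1)

From the two frames, the cyan torus sits at roughly (6.6, 7.1) before and (8.3, 4.0) after.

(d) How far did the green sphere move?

1.9

The green sphere was near (13.9, 1.6) before and (13.7, 3.5) after, so it travelled √(0.2² + 1.9²) ≈ 1.9 units.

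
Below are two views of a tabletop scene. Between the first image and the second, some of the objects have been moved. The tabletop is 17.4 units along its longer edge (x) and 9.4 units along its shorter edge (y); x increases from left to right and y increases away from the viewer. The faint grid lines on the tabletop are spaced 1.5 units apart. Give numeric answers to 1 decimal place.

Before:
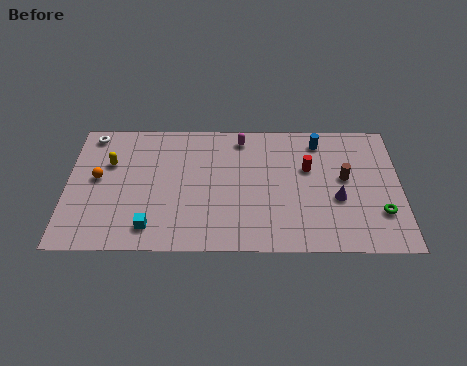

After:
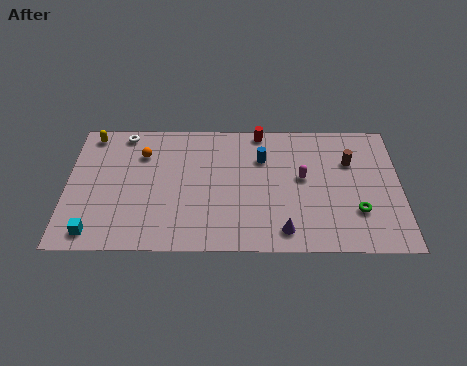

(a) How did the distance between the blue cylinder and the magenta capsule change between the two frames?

-1.6

They were about 4.1 units apart before and 2.5 after — 1.6 units closer together.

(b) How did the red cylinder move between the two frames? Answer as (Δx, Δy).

(-2.5, 2.7)

From the two frames, the red cylinder sits at roughly (12.6, 5.9) before and (10.1, 8.6) after.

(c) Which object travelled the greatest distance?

the magenta capsule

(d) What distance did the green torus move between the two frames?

1.2

The green torus was near (16.3, 2.7) before and (15.1, 2.8) after, so it travelled √(1.2² + 0.1²) ≈ 1.2 units.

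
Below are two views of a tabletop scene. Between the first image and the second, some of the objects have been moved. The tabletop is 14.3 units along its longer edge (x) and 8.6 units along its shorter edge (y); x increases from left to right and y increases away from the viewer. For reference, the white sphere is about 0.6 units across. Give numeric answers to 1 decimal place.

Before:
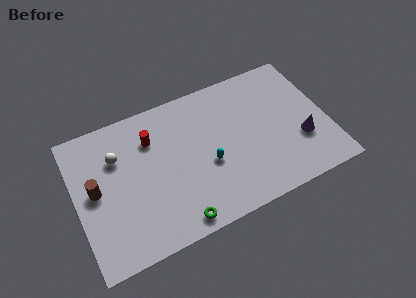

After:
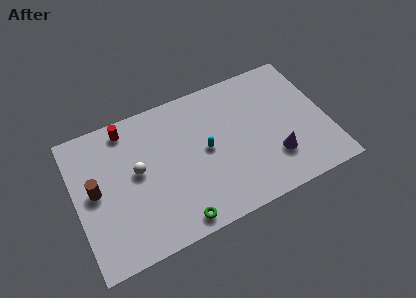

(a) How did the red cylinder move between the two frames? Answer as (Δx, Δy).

(-1.3, 1.2)

From the two frames, the red cylinder sits at roughly (4.5, 6.3) before and (3.2, 7.5) after.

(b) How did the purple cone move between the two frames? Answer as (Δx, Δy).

(-1.6, -0.5)

The purple cone was at about (12.7, 2.9) and moved to about (11.1, 2.4).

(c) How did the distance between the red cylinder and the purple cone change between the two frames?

+0.5

Before: roughly 8.9 units apart; after: 9.4. That's 0.5 units further apart.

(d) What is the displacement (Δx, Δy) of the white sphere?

(1.0, -1.3)

The white sphere started near (2.5, 6.0) and ended near (3.5, 4.7).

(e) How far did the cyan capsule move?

0.9

From (7.4, 3.5) to (7.4, 4.4), the cyan capsule covered √(0.0² + 0.9²) ≈ 0.9 units.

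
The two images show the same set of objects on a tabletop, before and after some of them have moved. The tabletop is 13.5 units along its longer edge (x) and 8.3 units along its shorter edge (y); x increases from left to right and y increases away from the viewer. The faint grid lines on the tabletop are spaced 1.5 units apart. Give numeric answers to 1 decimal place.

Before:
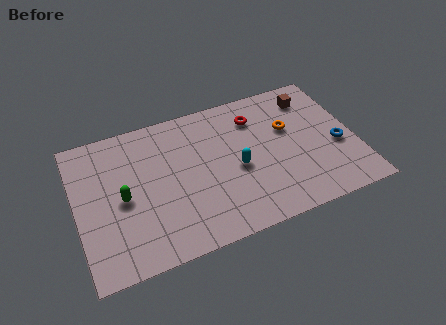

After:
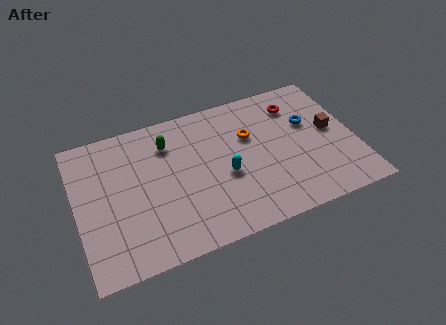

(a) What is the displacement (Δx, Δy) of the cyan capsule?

(-0.6, -0.2)

The cyan capsule was at about (7.7, 3.7) and moved to about (7.1, 3.5).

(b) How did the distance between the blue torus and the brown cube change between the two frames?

-2.1

Before: roughly 3.4 units apart; after: 1.3. That's 2.1 units closer together.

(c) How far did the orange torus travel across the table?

1.9

The orange torus was near (10.4, 5.2) before and (8.5, 5.4) after, so it travelled √(1.9² + 0.2²) ≈ 1.9 units.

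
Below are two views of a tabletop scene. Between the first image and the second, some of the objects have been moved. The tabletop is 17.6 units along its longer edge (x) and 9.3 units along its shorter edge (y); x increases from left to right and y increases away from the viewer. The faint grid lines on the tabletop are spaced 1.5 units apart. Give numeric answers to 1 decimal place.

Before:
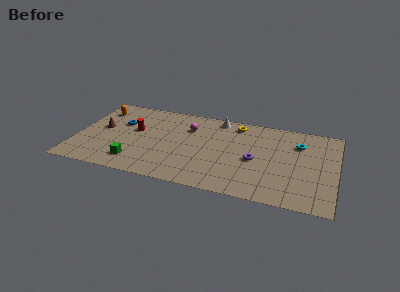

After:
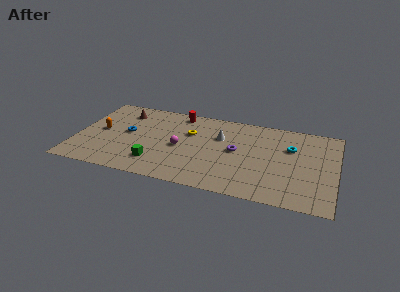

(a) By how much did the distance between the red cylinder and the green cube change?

+2.6

Before: roughly 3.6 units apart; after: 6.2. That's 2.6 units further apart.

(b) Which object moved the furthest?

the red cylinder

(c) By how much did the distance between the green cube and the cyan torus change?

-2.1

They were about 11.9 units apart before and 9.8 after — 2.1 units closer together.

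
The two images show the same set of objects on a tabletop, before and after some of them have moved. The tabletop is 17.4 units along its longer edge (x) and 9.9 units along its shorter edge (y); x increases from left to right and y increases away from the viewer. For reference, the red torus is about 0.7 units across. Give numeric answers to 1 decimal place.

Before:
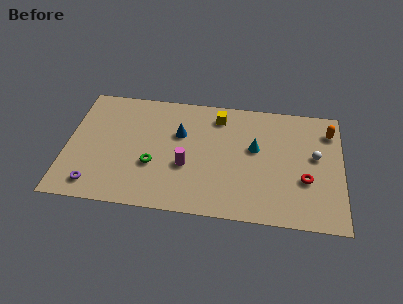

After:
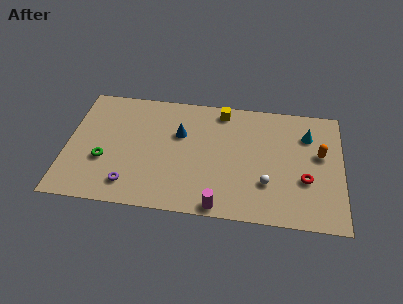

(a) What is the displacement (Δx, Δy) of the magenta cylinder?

(2.2, -3.0)

The magenta cylinder was at about (7.6, 3.8) and moved to about (9.8, 0.8).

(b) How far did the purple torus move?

2.2

The purple torus moved from about (1.9, 1.5) to (4.1, 1.8), a distance of √(2.2² + 0.3²) ≈ 2.2.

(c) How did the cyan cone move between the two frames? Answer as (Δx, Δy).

(3.3, 1.5)

The cyan cone started near (11.9, 5.8) and ended near (15.2, 7.3).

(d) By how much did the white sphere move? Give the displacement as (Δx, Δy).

(-3.0, -2.6)

The white sphere was at about (15.7, 5.6) and moved to about (12.7, 3.0).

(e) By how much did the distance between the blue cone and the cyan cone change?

+3.3

Before: roughly 4.8 units apart; after: 8.1. That's 3.3 units further apart.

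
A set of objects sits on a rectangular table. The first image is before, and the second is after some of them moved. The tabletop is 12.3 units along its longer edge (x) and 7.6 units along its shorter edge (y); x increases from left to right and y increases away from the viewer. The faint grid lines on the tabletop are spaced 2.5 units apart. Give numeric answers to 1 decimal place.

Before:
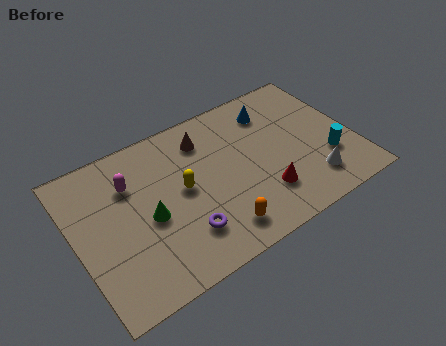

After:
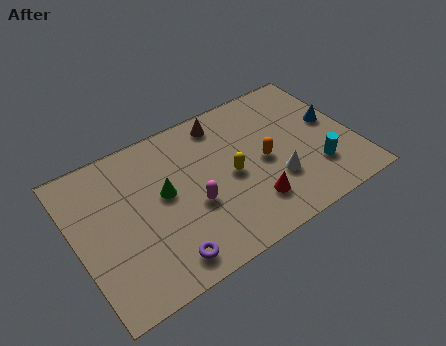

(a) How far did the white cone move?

1.7

The white cone was near (10.1, 1.6) before and (8.6, 2.4) after, so it travelled √(1.5² + 0.8²) ≈ 1.7 units.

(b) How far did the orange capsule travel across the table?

3.4

The orange capsule was near (5.8, 1.3) before and (8.3, 3.6) after, so it travelled √(2.5² + 2.3²) ≈ 3.4 units.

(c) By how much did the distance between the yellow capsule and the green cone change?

+1.3

The distance was about 1.7 in the first image and 3.0 in the second, so they moved 1.3 units further apart.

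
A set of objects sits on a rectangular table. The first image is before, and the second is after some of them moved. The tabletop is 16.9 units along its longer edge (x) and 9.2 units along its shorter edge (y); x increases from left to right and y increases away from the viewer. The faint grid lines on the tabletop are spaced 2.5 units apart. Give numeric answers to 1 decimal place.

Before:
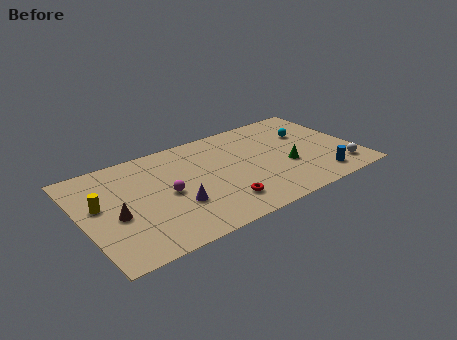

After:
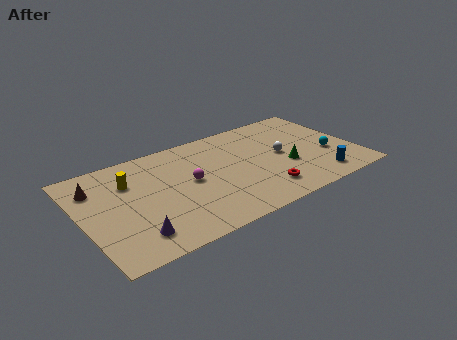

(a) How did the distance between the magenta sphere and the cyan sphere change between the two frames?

-0.7

Before: roughly 9.4 units apart; after: 8.7. That's 0.7 units closer together.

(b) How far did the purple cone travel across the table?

3.1

The purple cone moved from about (5.5, 3.1) to (2.7, 1.8), a distance of √(2.8² + 1.3²) ≈ 3.1.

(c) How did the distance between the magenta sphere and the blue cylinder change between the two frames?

-1.3

The distance was about 9.6 in the first image and 8.3 in the second, so they moved 1.3 units closer together.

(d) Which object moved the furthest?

the white sphere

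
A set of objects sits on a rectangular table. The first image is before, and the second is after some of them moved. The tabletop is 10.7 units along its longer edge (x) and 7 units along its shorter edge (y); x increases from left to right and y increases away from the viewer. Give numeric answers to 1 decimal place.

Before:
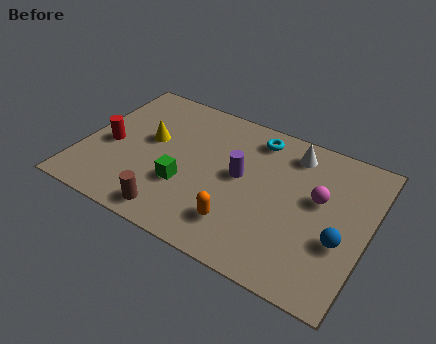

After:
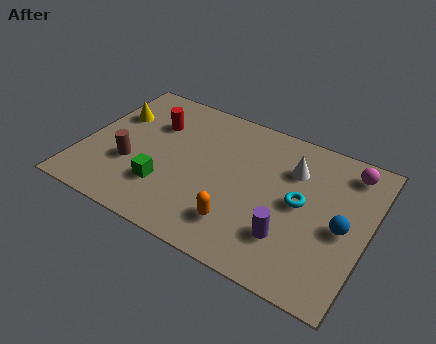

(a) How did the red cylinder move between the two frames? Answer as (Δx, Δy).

(1.4, 1.8)

The red cylinder started near (1.0, 3.1) and ended near (2.4, 4.9).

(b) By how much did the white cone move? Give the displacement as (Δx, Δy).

(0.1, -0.8)

The white cone was at about (7.6, 5.8) and moved to about (7.7, 5.0).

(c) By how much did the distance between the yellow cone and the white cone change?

+1.3

They were about 5.5 units apart before and 6.8 after — 1.3 units further apart.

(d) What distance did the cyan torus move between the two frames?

3.0

The cyan torus moved from about (6.2, 5.9) to (8.2, 3.6), a distance of √(2.0² + 2.3²) ≈ 3.0.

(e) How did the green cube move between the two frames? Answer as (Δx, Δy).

(-0.7, -0.4)

The green cube was at about (4.0, 2.4) and moved to about (3.3, 2.0).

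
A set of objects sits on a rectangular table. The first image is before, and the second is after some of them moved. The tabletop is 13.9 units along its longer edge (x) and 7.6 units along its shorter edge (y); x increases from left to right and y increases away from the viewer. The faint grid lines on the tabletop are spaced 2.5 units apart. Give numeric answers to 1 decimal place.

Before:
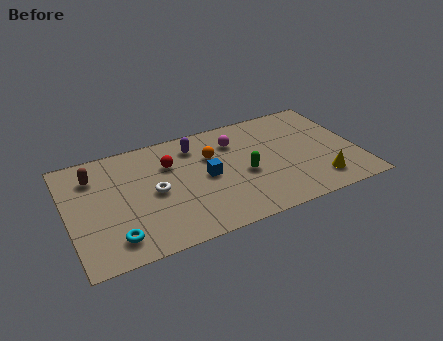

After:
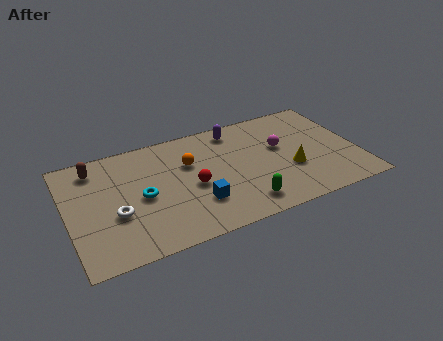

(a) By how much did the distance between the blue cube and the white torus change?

+1.4

They were about 2.5 units apart before and 3.9 after — 1.4 units further apart.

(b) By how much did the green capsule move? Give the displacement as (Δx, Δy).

(-0.3, -2.0)

From the two frames, the green capsule sits at roughly (8.4, 3.3) before and (8.1, 1.3) after.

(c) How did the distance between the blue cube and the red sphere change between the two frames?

-1.0

They were about 2.2 units apart before and 1.2 after — 1.0 units closer together.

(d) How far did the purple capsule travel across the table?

2.0

The purple capsule was near (6.3, 6.1) before and (8.3, 6.5) after, so it travelled √(2.0² + 0.4²) ≈ 2.0 units.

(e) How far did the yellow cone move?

1.8

The yellow cone was near (11.8, 1.5) before and (10.6, 2.8) after, so it travelled √(1.2² + 1.3²) ≈ 1.8 units.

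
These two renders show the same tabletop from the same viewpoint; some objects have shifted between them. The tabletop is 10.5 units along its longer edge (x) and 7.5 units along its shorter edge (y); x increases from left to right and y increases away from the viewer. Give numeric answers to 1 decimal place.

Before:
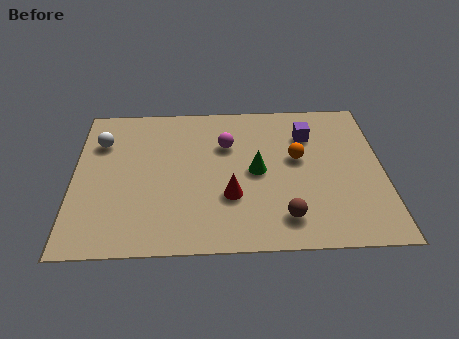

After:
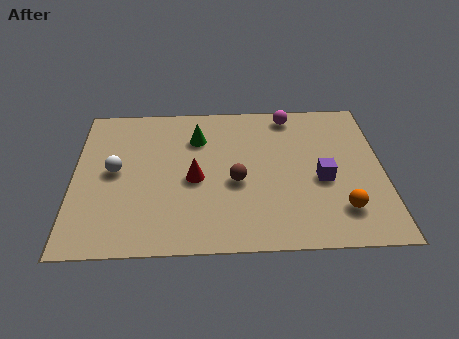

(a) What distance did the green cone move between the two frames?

2.7

From (6.2, 3.7) to (4.2, 5.5), the green cone covered √(2.0² + 1.8²) ≈ 2.7 units.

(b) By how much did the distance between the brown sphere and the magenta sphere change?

-0.3

The distance was about 4.2 in the first image and 3.9 in the second, so they moved 0.3 units closer together.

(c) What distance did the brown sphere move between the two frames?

2.4

The brown sphere moved from about (7.1, 1.4) to (5.5, 3.2), a distance of √(1.6² + 1.8²) ≈ 2.4.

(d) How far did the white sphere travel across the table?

1.6

The white sphere moved from about (0.9, 5.4) to (1.4, 3.9), a distance of √(0.5² + 1.5²) ≈ 1.6.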